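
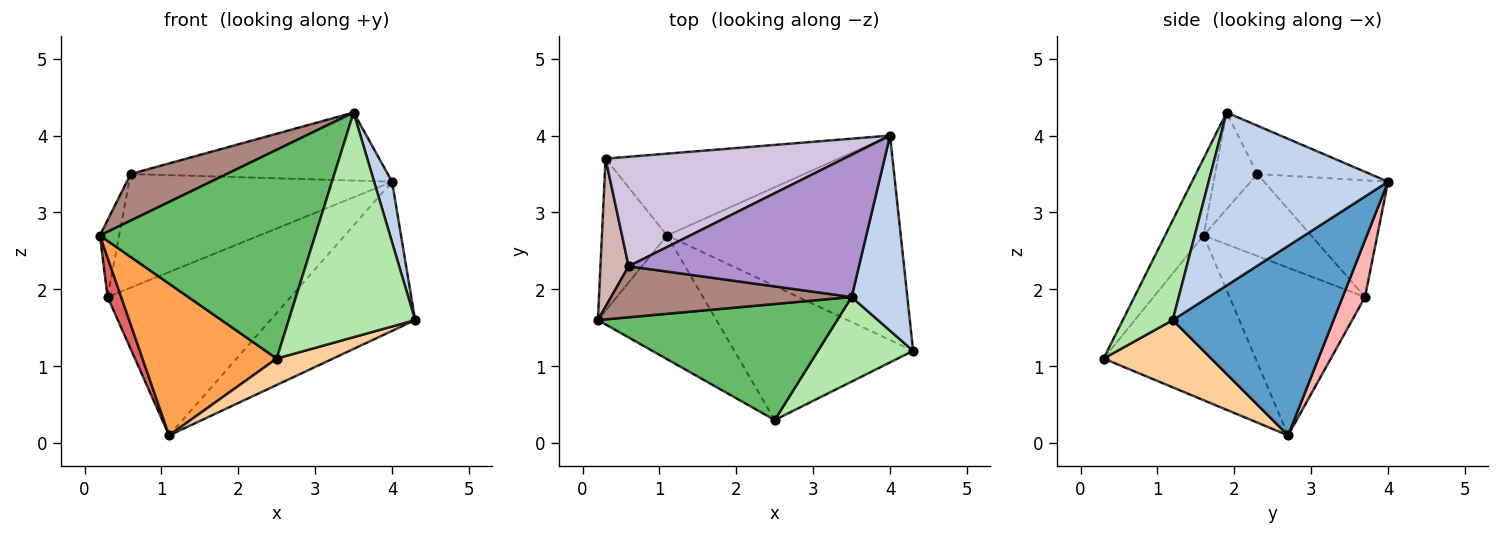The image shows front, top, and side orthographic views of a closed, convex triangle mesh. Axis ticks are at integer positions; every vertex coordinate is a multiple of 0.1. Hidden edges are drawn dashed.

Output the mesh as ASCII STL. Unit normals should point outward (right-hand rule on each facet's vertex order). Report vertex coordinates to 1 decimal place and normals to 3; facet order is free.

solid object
 facet normal 0.548 0.493 -0.676
  outer loop
   vertex 1.1 2.7 0.1
   vertex 4.0 4.0 3.4
   vertex 4.3 1.2 1.6
  endloop
 endfacet
 facet normal 0.948 -0.095 0.305
  outer loop
   vertex 3.5 1.9 4.3
   vertex 4.3 1.2 1.6
   vertex 4.0 4.0 3.4
  endloop
 endfacet
 facet normal -0.660 -0.583 -0.475
  outer loop
   vertex 2.5 0.3 1.1
   vertex 0.2 1.6 2.7
   vertex 1.1 2.7 0.1
  endloop
 endfacet
 facet normal 0.346 -0.181 -0.920
  outer loop
   vertex 2.5 0.3 1.1
   vertex 1.1 2.7 0.1
   vertex 4.3 1.2 1.6
  endloop
 endfacet
 facet normal -0.154 -0.864 0.480
  outer loop
   vertex 2.5 0.3 1.1
   vertex 3.5 1.9 4.3
   vertex 0.2 1.6 2.7
  endloop
 endfacet
 facet normal 0.347 -0.878 0.330
  outer loop
   vertex 2.5 0.3 1.1
   vertex 4.3 1.2 1.6
   vertex 3.5 1.9 4.3
  endloop
 endfacet
 facet normal -0.928 -0.093 -0.361
  outer loop
   vertex 0.3 3.7 1.9
   vertex 1.1 2.7 0.1
   vertex 0.2 1.6 2.7
  endloop
 endfacet
 facet normal 0.109 0.889 -0.445
  outer loop
   vertex 0.3 3.7 1.9
   vertex 4.0 4.0 3.4
   vertex 1.1 2.7 0.1
  endloop
 endfacet
 facet normal -0.186 0.424 0.886
  outer loop
   vertex 0.6 2.3 3.5
   vertex 3.5 1.9 4.3
   vertex 4.0 4.0 3.4
  endloop
 endfacet
 facet normal -0.322 0.682 0.657
  outer loop
   vertex 0.6 2.3 3.5
   vertex 4.0 4.0 3.4
   vertex 0.3 3.7 1.9
  endloop
 endfacet
 facet normal -0.284 -0.646 0.708
  outer loop
   vertex 0.6 2.3 3.5
   vertex 0.2 1.6 2.7
   vertex 3.5 1.9 4.3
  endloop
 endfacet
 facet normal -0.932 0.167 0.321
  outer loop
   vertex 0.6 2.3 3.5
   vertex 0.3 3.7 1.9
   vertex 0.2 1.6 2.7
  endloop
 endfacet
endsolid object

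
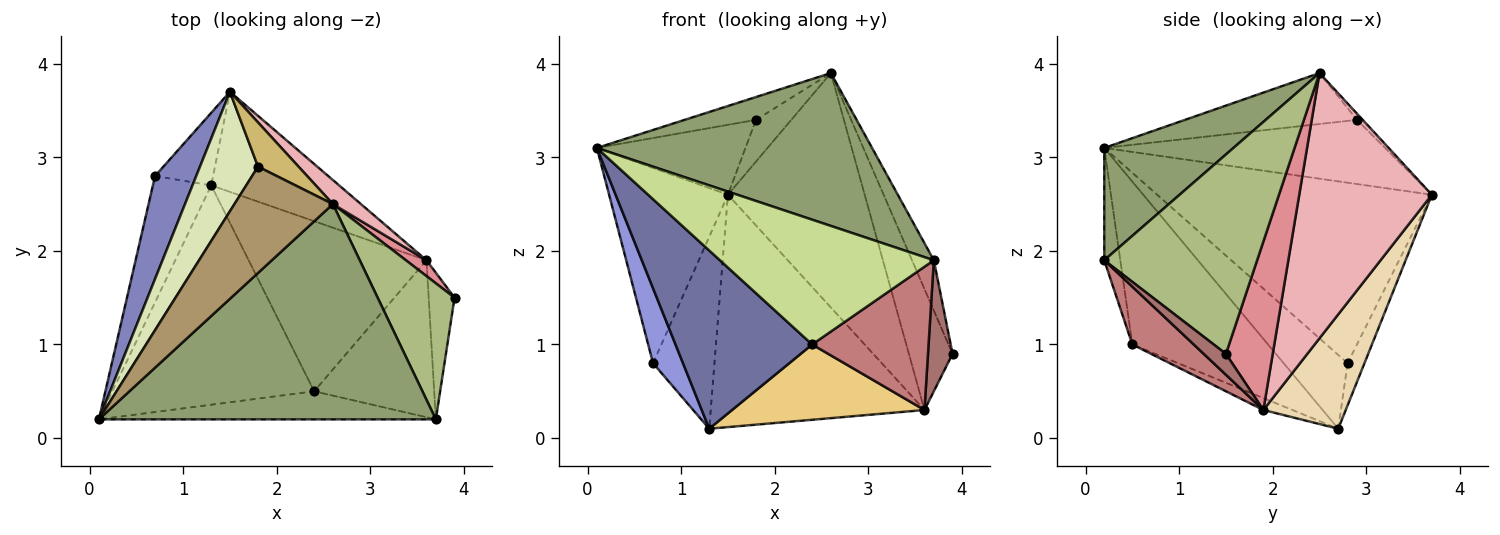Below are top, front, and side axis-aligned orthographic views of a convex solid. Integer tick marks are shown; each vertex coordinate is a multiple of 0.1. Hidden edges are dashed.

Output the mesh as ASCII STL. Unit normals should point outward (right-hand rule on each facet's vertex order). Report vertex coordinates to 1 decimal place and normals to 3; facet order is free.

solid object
 facet normal -0.531 -0.534 -0.658
  outer loop
   vertex 2.4 0.5 1.0
   vertex 0.1 0.2 3.1
   vertex 1.3 2.7 0.1
  endloop
 endfacet
 facet normal -0.898 0.389 0.205
  outer loop
   vertex 0.7 2.8 0.8
   vertex 0.1 0.2 3.1
   vertex 1.5 3.7 2.6
  endloop
 endfacet
 facet normal -0.736 -0.345 -0.582
  outer loop
   vertex 0.7 2.8 0.8
   vertex 1.3 2.7 0.1
   vertex 0.1 0.2 3.1
  endloop
 endfacet
 facet normal -0.249 0.906 -0.343
  outer loop
   vertex 0.7 2.8 0.8
   vertex 1.5 3.7 2.6
   vertex 1.3 2.7 0.1
  endloop
 endfacet
 facet normal 0.262 -0.559 0.787
  outer loop
   vertex 3.7 0.2 1.9
   vertex 2.6 2.5 3.9
   vertex 0.1 0.2 3.1
  endloop
 endfacet
 facet normal 0.925 0.132 0.357
  outer loop
   vertex 3.7 0.2 1.9
   vertex 3.9 1.5 0.9
   vertex 2.6 2.5 3.9
  endloop
 endfacet
 facet normal -0.073 -0.973 -0.219
  outer loop
   vertex 3.7 0.2 1.9
   vertex 0.1 0.2 3.1
   vertex 2.4 0.5 1.0
  endloop
 endfacet
 facet normal -0.690 0.365 0.624
  outer loop
   vertex 1.8 2.9 3.4
   vertex 1.5 3.7 2.6
   vertex 0.1 0.2 3.1
  endloop
 endfacet
 facet normal -0.452 0.187 0.872
  outer loop
   vertex 1.8 2.9 3.4
   vertex 0.1 0.2 3.1
   vertex 2.6 2.5 3.9
  endloop
 endfacet
 facet normal -0.111 0.682 0.723
  outer loop
   vertex 1.8 2.9 3.4
   vertex 2.6 2.5 3.9
   vertex 1.5 3.7 2.6
  endloop
 endfacet
 facet normal -0.061 -0.404 -0.913
  outer loop
   vertex 3.6 1.9 0.3
   vertex 2.4 0.5 1.0
   vertex 1.3 2.7 0.1
  endloop
 endfacet
 facet normal 0.334 0.866 -0.373
  outer loop
   vertex 3.6 1.9 0.3
   vertex 1.3 2.7 0.1
   vertex 1.5 3.7 2.6
  endloop
 endfacet
 facet normal 0.516 -0.571 -0.639
  outer loop
   vertex 3.6 1.9 0.3
   vertex 3.9 1.5 0.9
   vertex 3.7 0.2 1.9
  endloop
 endfacet
 facet normal 0.335 -0.635 -0.696
  outer loop
   vertex 3.6 1.9 0.3
   vertex 3.7 0.2 1.9
   vertex 2.4 0.5 1.0
  endloop
 endfacet
 facet normal 0.728 0.680 0.089
  outer loop
   vertex 3.6 1.9 0.3
   vertex 2.6 2.5 3.9
   vertex 3.9 1.5 0.9
  endloop
 endfacet
 facet normal 0.694 0.716 0.074
  outer loop
   vertex 3.6 1.9 0.3
   vertex 1.5 3.7 2.6
   vertex 2.6 2.5 3.9
  endloop
 endfacet
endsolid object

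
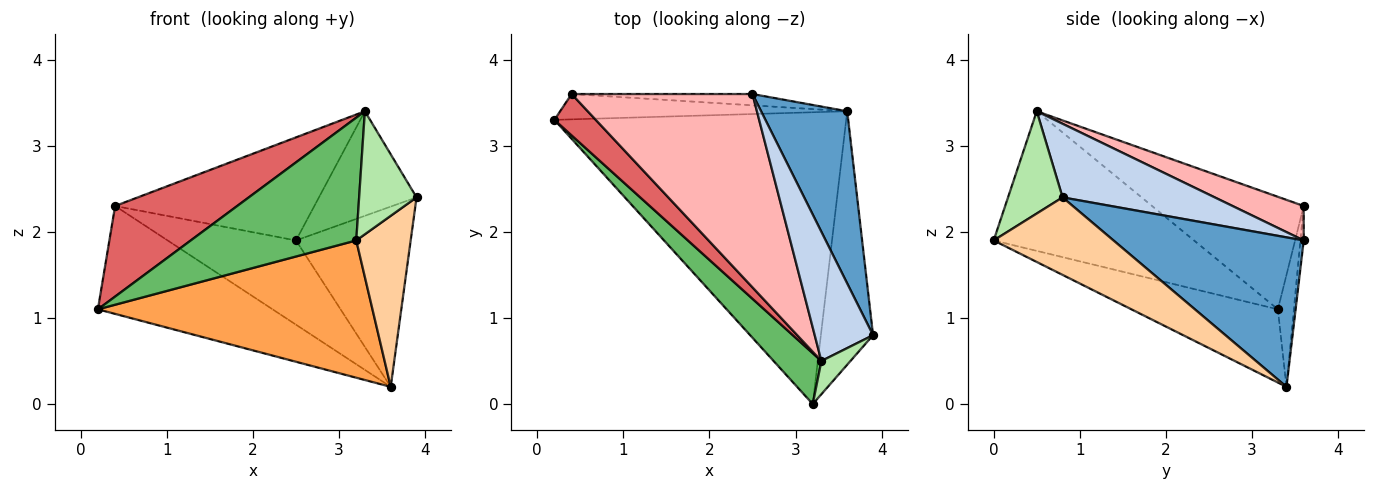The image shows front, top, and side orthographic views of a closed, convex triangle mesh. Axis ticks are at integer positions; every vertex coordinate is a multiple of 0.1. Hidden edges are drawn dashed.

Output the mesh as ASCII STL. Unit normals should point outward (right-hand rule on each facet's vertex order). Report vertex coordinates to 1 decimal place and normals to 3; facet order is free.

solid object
 facet normal 0.768 0.463 0.442
  outer loop
   vertex 2.5 3.6 1.9
   vertex 3.9 0.8 2.4
   vertex 3.6 3.4 0.2
  endloop
 endfacet
 facet normal 0.700 0.449 0.555
  outer loop
   vertex 3.3 0.5 3.4
   vertex 3.9 0.8 2.4
   vertex 2.5 3.6 1.9
  endloop
 endfacet
 facet normal -0.221 -0.415 -0.882
  outer loop
   vertex 3.2 0.0 1.9
   vertex 0.2 3.3 1.1
   vertex 3.6 3.4 0.2
  endloop
 endfacet
 facet normal 0.776 -0.353 -0.523
  outer loop
   vertex 3.2 0.0 1.9
   vertex 3.6 3.4 0.2
   vertex 3.9 0.8 2.4
  endloop
 endfacet
 facet normal -0.745 -0.616 0.255
  outer loop
   vertex 3.2 0.0 1.9
   vertex 3.3 0.5 3.4
   vertex 0.2 3.3 1.1
  endloop
 endfacet
 facet normal 0.676 -0.711 0.192
  outer loop
   vertex 3.2 0.0 1.9
   vertex 3.9 0.8 2.4
   vertex 3.3 0.5 3.4
  endloop
 endfacet
 facet normal -0.749 -0.603 0.276
  outer loop
   vertex 0.4 3.6 2.3
   vertex 0.2 3.3 1.1
   vertex 3.3 0.5 3.4
  endloop
 endfacet
 facet normal 0.166 0.464 0.870
  outer loop
   vertex 0.4 3.6 2.3
   vertex 3.3 0.5 3.4
   vertex 2.5 3.6 1.9
  endloop
 endfacet
 facet normal -0.089 0.970 -0.228
  outer loop
   vertex 0.4 3.6 2.3
   vertex 3.6 3.4 0.2
   vertex 0.2 3.3 1.1
  endloop
 endfacet
 facet normal -0.025 0.991 -0.133
  outer loop
   vertex 0.4 3.6 2.3
   vertex 2.5 3.6 1.9
   vertex 3.6 3.4 0.2
  endloop
 endfacet
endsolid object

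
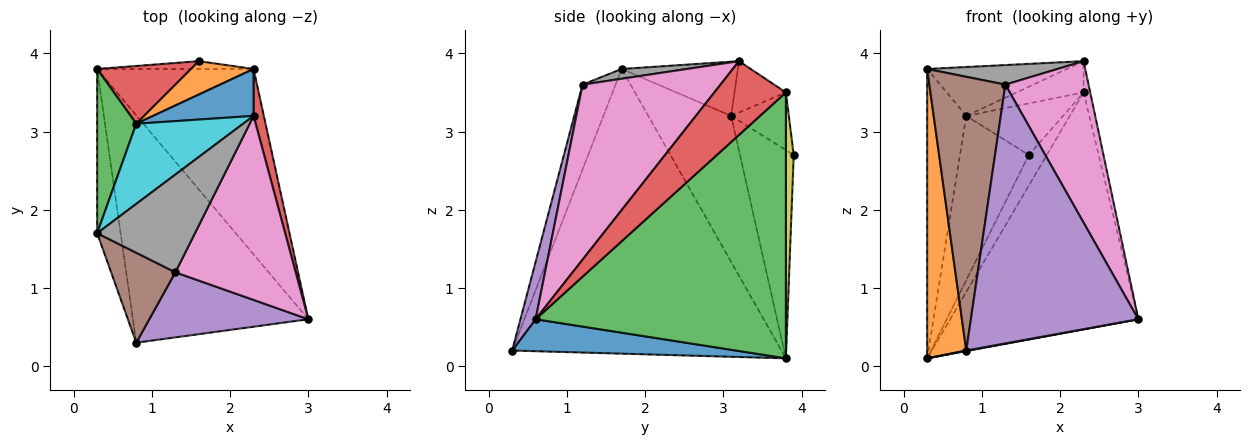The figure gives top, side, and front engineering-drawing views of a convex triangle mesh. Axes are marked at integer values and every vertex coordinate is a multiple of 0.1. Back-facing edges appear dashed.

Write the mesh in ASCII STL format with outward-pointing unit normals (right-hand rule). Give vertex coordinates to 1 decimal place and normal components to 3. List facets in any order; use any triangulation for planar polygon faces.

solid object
 facet normal 0.179 -0.003 -0.984
  outer loop
   vertex 0.8 0.3 0.2
   vertex 0.3 3.8 0.1
   vertex 3.0 0.6 0.6
  endloop
 endfacet
 facet normal -0.986 -0.143 -0.081
  outer loop
   vertex 0.3 1.7 3.8
   vertex 0.3 3.8 0.1
   vertex 0.8 0.3 0.2
  endloop
 endfacet
 facet normal 0.723 0.544 -0.425
  outer loop
   vertex 2.3 3.8 3.5
   vertex 3.0 0.6 0.6
   vertex 0.3 3.8 0.1
  endloop
 endfacet
 facet normal 0.986 0.091 0.137
  outer loop
   vertex 2.3 3.8 3.5
   vertex 2.3 3.2 3.9
   vertex 3.0 0.6 0.6
  endloop
 endfacet
 facet normal 0.088 -0.966 0.243
  outer loop
   vertex 1.3 1.2 3.6
   vertex 0.8 0.3 0.2
   vertex 3.0 0.6 0.6
  endloop
 endfacet
 facet normal -0.381 -0.878 0.289
  outer loop
   vertex 1.3 1.2 3.6
   vertex 0.3 1.7 3.8
   vertex 0.8 0.3 0.2
  endloop
 endfacet
 facet normal 0.738 -0.445 0.507
  outer loop
   vertex 1.3 1.2 3.6
   vertex 3.0 0.6 0.6
   vertex 2.3 3.2 3.9
  endloop
 endfacet
 facet normal 0.098 -0.195 0.976
  outer loop
   vertex 1.3 1.2 3.6
   vertex 2.3 3.2 3.9
   vertex 0.3 1.7 3.8
  endloop
 endfacet
 facet normal 0.389 0.892 -0.229
  outer loop
   vertex 1.6 3.9 2.7
   vertex 2.3 3.8 3.5
   vertex 0.3 3.8 0.1
  endloop
 endfacet
 facet normal -0.397 0.478 0.783
  outer loop
   vertex 0.8 3.1 3.2
   vertex 0.3 1.7 3.8
   vertex 2.3 3.2 3.9
  endloop
 endfacet
 facet normal -0.391 0.510 0.766
  outer loop
   vertex 0.8 3.1 3.2
   vertex 2.3 3.2 3.9
   vertex 2.3 3.8 3.5
  endloop
 endfacet
 facet normal -0.448 0.751 0.485
  outer loop
   vertex 0.8 3.1 3.2
   vertex 2.3 3.8 3.5
   vertex 1.6 3.9 2.7
  endloop
 endfacet
 facet normal -0.879 0.415 0.235
  outer loop
   vertex 0.8 3.1 3.2
   vertex 0.3 3.8 0.1
   vertex 0.3 1.7 3.8
  endloop
 endfacet
 facet normal -0.593 0.760 0.267
  outer loop
   vertex 0.8 3.1 3.2
   vertex 1.6 3.9 2.7
   vertex 0.3 3.8 0.1
  endloop
 endfacet
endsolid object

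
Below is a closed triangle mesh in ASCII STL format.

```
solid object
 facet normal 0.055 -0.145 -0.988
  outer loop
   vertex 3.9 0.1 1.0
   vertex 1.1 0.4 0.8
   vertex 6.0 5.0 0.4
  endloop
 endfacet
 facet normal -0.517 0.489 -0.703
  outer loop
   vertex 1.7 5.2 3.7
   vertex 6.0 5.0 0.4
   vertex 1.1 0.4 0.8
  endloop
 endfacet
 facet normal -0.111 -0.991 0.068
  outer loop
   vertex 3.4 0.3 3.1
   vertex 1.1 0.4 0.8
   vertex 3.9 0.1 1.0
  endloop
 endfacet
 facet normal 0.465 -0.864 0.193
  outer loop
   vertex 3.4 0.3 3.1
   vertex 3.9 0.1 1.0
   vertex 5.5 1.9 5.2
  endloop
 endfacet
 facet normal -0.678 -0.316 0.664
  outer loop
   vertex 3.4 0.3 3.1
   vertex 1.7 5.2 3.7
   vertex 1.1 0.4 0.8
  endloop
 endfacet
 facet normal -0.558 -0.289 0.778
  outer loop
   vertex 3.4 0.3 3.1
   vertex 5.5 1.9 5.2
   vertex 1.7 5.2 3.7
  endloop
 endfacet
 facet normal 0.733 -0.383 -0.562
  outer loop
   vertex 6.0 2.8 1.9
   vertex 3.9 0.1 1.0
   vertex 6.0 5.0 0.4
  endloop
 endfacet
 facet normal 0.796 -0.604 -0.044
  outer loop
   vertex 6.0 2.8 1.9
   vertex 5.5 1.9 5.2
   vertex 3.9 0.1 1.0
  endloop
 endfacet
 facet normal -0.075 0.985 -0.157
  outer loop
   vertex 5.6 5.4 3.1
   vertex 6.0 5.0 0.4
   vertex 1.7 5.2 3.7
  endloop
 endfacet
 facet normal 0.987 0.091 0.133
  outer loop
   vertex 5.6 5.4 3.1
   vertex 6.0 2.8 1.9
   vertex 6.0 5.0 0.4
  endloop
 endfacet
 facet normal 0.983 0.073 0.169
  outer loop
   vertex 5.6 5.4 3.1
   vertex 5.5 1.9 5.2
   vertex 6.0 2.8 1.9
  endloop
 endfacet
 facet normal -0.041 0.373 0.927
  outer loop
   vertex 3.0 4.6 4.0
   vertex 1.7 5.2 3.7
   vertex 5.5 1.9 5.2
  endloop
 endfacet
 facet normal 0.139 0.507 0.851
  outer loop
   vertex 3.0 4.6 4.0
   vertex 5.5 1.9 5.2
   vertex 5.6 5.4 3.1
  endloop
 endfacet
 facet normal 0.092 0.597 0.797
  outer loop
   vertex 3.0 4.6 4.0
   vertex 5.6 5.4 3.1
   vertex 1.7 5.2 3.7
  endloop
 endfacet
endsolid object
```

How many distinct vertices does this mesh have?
9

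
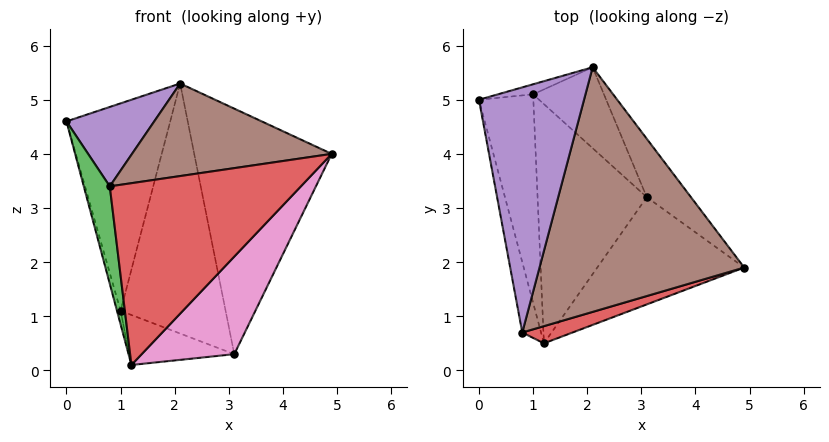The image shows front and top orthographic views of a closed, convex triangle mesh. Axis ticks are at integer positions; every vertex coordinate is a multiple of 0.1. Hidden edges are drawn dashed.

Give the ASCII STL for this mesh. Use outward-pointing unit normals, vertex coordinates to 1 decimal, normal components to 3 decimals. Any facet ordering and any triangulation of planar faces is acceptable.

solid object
 facet normal -0.962 0.018 -0.274
  outer loop
   vertex 1.0 5.1 1.1
   vertex 1.2 0.5 0.1
   vertex 0.0 5.0 4.6
  endloop
 endfacet
 facet normal -0.260 0.964 -0.047
  outer loop
   vertex 1.0 5.1 1.1
   vertex 0.0 5.0 4.6
   vertex 2.1 5.6 5.3
  endloop
 endfacet
 facet normal -0.982 -0.152 -0.110
  outer loop
   vertex 0.8 0.7 3.4
   vertex 0.0 5.0 4.6
   vertex 1.2 0.5 0.1
  endloop
 endfacet
 facet normal 0.268 -0.959 0.091
  outer loop
   vertex 0.8 0.7 3.4
   vertex 1.2 0.5 0.1
   vertex 4.9 1.9 4.0
  endloop
 endfacet
 facet normal -0.223 -0.300 0.927
  outer loop
   vertex 0.8 0.7 3.4
   vertex 2.1 5.6 5.3
   vertex 0.0 5.0 4.6
  endloop
 endfacet
 facet normal -0.033 -0.354 0.935
  outer loop
   vertex 0.8 0.7 3.4
   vertex 4.9 1.9 4.0
   vertex 2.1 5.6 5.3
  endloop
 endfacet
 facet normal 0.719 -0.468 -0.514
  outer loop
   vertex 3.1 3.2 0.3
   vertex 4.9 1.9 4.0
   vertex 1.2 0.5 0.1
  endloop
 endfacet
 facet normal -0.185 0.201 -0.962
  outer loop
   vertex 3.1 3.2 0.3
   vertex 1.2 0.5 0.1
   vertex 1.0 5.1 1.1
  endloop
 endfacet
 facet normal 0.762 0.630 -0.150
  outer loop
   vertex 3.1 3.2 0.3
   vertex 2.1 5.6 5.3
   vertex 4.9 1.9 4.0
  endloop
 endfacet
 facet normal 0.597 0.764 -0.247
  outer loop
   vertex 3.1 3.2 0.3
   vertex 1.0 5.1 1.1
   vertex 2.1 5.6 5.3
  endloop
 endfacet
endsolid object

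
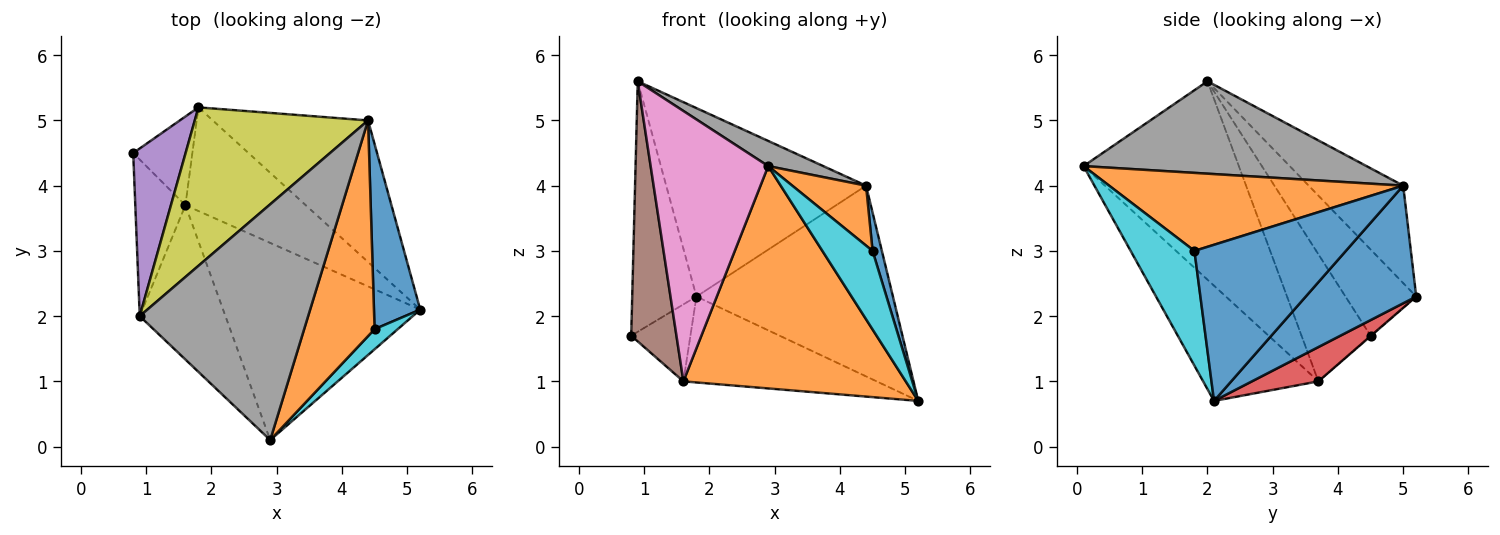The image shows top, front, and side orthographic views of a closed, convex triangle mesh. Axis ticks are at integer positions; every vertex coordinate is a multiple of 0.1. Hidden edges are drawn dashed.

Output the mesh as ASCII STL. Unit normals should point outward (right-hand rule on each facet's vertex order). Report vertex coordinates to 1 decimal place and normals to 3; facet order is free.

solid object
 facet normal 0.412 0.732 -0.543
  outer loop
   vertex 4.4 5.0 4.0
   vertex 5.2 2.1 0.7
   vertex 1.8 5.2 2.3
  endloop
 endfacet
 facet normal -0.362 -0.698 -0.619
  outer loop
   vertex 1.6 3.7 1.0
   vertex 5.2 2.1 0.7
   vertex 2.9 0.1 4.3
  endloop
 endfacet
 facet normal -0.006 0.655 -0.755
  outer loop
   vertex 1.6 3.7 1.0
   vertex 0.8 4.5 1.7
   vertex 1.8 5.2 2.3
  endloop
 endfacet
 facet normal 0.214 0.623 -0.752
  outer loop
   vertex 1.6 3.7 1.0
   vertex 1.8 5.2 2.3
   vertex 5.2 2.1 0.7
  endloop
 endfacet
 facet normal -0.675 0.613 0.410
  outer loop
   vertex 0.9 2.0 5.6
   vertex 1.8 5.2 2.3
   vertex 0.8 4.5 1.7
  endloop
 endfacet
 facet normal -0.794 -0.520 -0.313
  outer loop
   vertex 0.9 2.0 5.6
   vertex 0.8 4.5 1.7
   vertex 1.6 3.7 1.0
  endloop
 endfacet
 facet normal -0.754 -0.571 -0.326
  outer loop
   vertex 0.9 2.0 5.6
   vertex 1.6 3.7 1.0
   vertex 2.9 0.1 4.3
  endloop
 endfacet
 facet normal 0.479 -0.093 0.873
  outer loop
   vertex 0.9 2.0 5.6
   vertex 2.9 0.1 4.3
   vertex 4.4 5.0 4.0
  endloop
 endfacet
 facet normal -0.340 0.720 0.605
  outer loop
   vertex 0.9 2.0 5.6
   vertex 4.4 5.0 4.0
   vertex 1.8 5.2 2.3
  endloop
 endfacet
 facet normal 0.776 -0.611 0.157
  outer loop
   vertex 4.5 1.8 3.0
   vertex 2.9 0.1 4.3
   vertex 5.2 2.1 0.7
  endloop
 endfacet
 facet normal 0.957 -0.059 0.284
  outer loop
   vertex 4.5 1.8 3.0
   vertex 5.2 2.1 0.7
   vertex 4.4 5.0 4.0
  endloop
 endfacet
 facet normal 0.730 -0.183 0.659
  outer loop
   vertex 4.5 1.8 3.0
   vertex 4.4 5.0 4.0
   vertex 2.9 0.1 4.3
  endloop
 endfacet
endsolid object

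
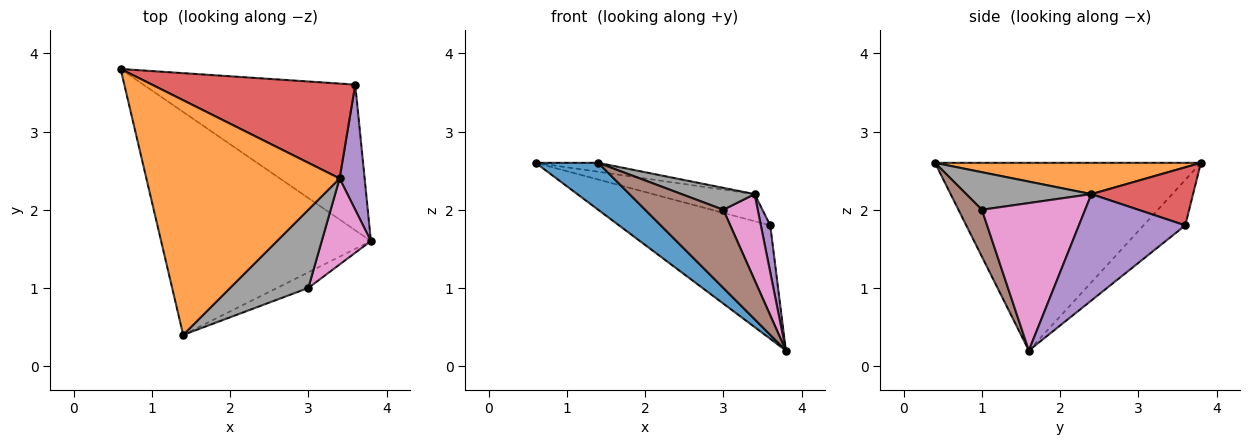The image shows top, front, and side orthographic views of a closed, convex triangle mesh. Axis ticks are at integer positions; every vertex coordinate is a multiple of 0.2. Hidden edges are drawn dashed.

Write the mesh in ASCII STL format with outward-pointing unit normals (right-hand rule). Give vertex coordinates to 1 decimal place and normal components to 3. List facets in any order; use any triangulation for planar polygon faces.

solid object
 facet normal -0.659 -0.155 -0.736
  outer loop
   vertex 1.4 0.4 2.6
   vertex 0.6 3.8 2.6
   vertex 3.8 1.6 0.2
  endloop
 endfacet
 facet normal 0.160 0.038 0.986
  outer loop
   vertex 3.4 2.4 2.2
   vertex 0.6 3.8 2.6
   vertex 1.4 0.4 2.6
  endloop
 endfacet
 facet normal -0.167 0.606 -0.778
  outer loop
   vertex 3.6 3.6 1.8
   vertex 3.8 1.6 0.2
   vertex 0.6 3.8 2.6
  endloop
 endfacet
 facet normal 0.265 0.265 0.927
  outer loop
   vertex 3.6 3.6 1.8
   vertex 0.6 3.8 2.6
   vertex 3.4 2.4 2.2
  endloop
 endfacet
 facet normal 0.970 -0.086 0.228
  outer loop
   vertex 3.6 3.6 1.8
   vertex 3.4 2.4 2.2
   vertex 3.8 1.6 0.2
  endloop
 endfacet
 facet normal 0.282 -0.941 -0.188
  outer loop
   vertex 3.0 1.0 2.0
   vertex 1.4 0.4 2.6
   vertex 3.8 1.6 0.2
  endloop
 endfacet
 facet normal 0.905 -0.302 0.302
  outer loop
   vertex 3.0 1.0 2.0
   vertex 3.8 1.6 0.2
   vertex 3.4 2.4 2.2
  endloop
 endfacet
 facet normal 0.420 -0.245 0.874
  outer loop
   vertex 3.0 1.0 2.0
   vertex 3.4 2.4 2.2
   vertex 1.4 0.4 2.6
  endloop
 endfacet
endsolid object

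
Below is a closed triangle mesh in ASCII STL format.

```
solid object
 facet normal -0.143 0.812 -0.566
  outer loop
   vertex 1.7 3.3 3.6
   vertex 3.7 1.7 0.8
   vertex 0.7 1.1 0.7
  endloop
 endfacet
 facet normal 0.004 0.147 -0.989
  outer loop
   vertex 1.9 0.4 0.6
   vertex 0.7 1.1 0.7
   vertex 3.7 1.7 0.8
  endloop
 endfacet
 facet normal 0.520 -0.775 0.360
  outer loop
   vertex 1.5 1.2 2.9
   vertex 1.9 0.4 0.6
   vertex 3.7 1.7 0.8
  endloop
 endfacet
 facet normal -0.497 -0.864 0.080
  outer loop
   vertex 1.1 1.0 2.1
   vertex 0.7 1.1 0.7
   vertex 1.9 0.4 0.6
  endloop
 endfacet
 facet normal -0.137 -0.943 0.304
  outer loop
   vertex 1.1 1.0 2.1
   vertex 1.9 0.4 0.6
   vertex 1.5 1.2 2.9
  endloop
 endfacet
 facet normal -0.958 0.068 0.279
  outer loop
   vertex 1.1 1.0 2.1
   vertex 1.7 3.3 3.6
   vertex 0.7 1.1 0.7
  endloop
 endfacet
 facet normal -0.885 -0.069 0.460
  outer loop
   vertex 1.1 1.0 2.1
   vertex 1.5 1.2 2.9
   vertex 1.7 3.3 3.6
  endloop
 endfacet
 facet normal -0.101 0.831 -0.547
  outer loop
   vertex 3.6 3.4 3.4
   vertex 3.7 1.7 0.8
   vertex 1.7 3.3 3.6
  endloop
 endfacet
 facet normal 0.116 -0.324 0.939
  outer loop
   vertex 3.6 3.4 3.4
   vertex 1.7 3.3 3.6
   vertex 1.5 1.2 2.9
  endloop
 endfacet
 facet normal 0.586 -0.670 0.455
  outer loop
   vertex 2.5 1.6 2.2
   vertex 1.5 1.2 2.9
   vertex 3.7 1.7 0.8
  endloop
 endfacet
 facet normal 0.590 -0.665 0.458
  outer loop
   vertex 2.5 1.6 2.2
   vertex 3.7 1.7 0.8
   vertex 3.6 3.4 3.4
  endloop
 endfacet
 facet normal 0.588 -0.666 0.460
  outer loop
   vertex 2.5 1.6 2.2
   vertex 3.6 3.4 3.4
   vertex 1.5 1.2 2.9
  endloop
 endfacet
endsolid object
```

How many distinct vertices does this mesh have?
8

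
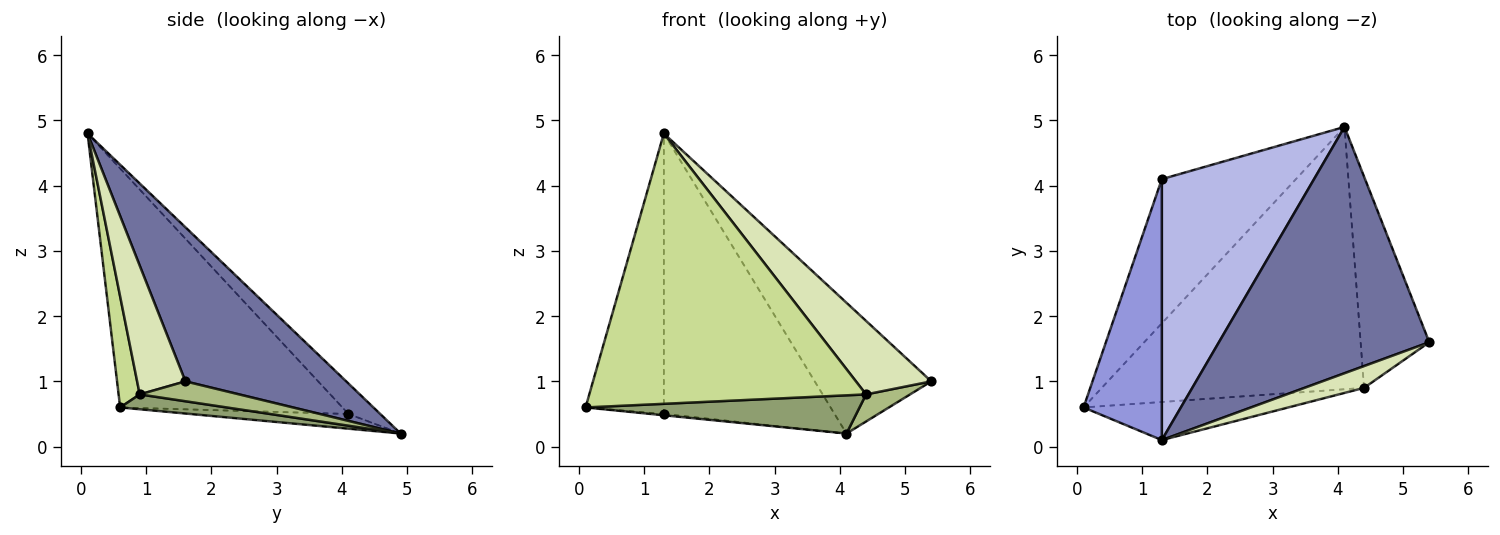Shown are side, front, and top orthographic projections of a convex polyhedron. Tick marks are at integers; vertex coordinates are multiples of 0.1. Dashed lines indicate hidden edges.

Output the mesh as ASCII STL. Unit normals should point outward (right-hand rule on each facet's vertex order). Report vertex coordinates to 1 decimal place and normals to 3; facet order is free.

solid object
 facet normal 0.543 0.394 0.742
  outer loop
   vertex 1.3 0.1 4.8
   vertex 5.4 1.6 1.0
   vertex 4.1 4.9 0.2
  endloop
 endfacet
 facet normal -0.109 0.009 -0.994
  outer loop
   vertex 1.3 4.1 0.5
   vertex 4.1 4.9 0.2
   vertex 0.1 0.6 0.6
  endloop
 endfacet
 facet normal -0.901 0.317 0.295
  outer loop
   vertex 1.3 4.1 0.5
   vertex 0.1 0.6 0.6
   vertex 1.3 0.1 4.8
  endloop
 endfacet
 facet normal -0.135 0.725 0.675
  outer loop
   vertex 1.3 4.1 0.5
   vertex 1.3 0.1 4.8
   vertex 4.1 4.9 0.2
  endloop
 endfacet
 facet normal 0.056 -0.144 -0.988
  outer loop
   vertex 4.4 0.9 0.8
   vertex 0.1 0.6 0.6
   vertex 4.1 4.9 0.2
  endloop
 endfacet
 facet normal 0.276 -0.122 -0.953
  outer loop
   vertex 4.4 0.9 0.8
   vertex 4.1 4.9 0.2
   vertex 5.4 1.6 1.0
  endloop
 endfacet
 facet normal 0.075 -0.987 -0.139
  outer loop
   vertex 4.4 0.9 0.8
   vertex 1.3 0.1 4.8
   vertex 0.1 0.6 0.6
  endloop
 endfacet
 facet normal 0.523 -0.817 0.242
  outer loop
   vertex 4.4 0.9 0.8
   vertex 5.4 1.6 1.0
   vertex 1.3 0.1 4.8
  endloop
 endfacet
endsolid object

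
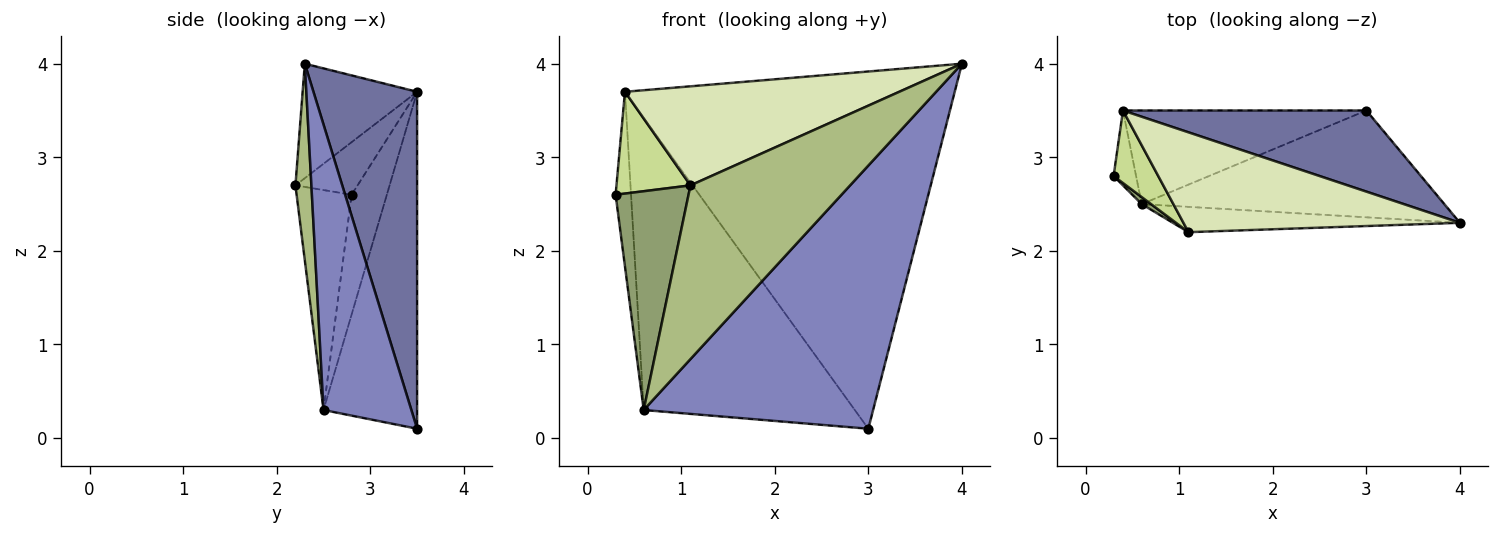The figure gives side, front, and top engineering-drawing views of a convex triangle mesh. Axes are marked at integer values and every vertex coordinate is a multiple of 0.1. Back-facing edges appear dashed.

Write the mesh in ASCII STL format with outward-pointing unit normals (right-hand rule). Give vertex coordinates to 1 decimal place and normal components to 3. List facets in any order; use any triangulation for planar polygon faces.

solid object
 facet normal 0.293 0.932 0.212
  outer loop
   vertex 0.4 3.5 3.7
   vertex 4.0 2.3 4.0
   vertex 3.0 3.5 0.1
  endloop
 endfacet
 facet normal 0.334 -0.873 -0.354
  outer loop
   vertex 0.6 2.5 0.3
   vertex 3.0 3.5 0.1
   vertex 4.0 2.3 4.0
  endloop
 endfacet
 facet normal -0.903 0.395 -0.169
  outer loop
   vertex 0.6 2.5 0.3
   vertex 0.3 2.8 2.6
   vertex 0.4 3.5 3.7
  endloop
 endfacet
 facet normal -0.389 0.877 -0.281
  outer loop
   vertex 0.6 2.5 0.3
   vertex 0.4 3.5 3.7
   vertex 3.0 3.5 0.1
  endloop
 endfacet
 facet normal -0.602 -0.798 0.026
  outer loop
   vertex 1.1 2.2 2.7
   vertex 0.3 2.8 2.6
   vertex 0.6 2.5 0.3
  endloop
 endfacet
 facet normal 0.098 -0.985 -0.144
  outer loop
   vertex 1.1 2.2 2.7
   vertex 0.6 2.5 0.3
   vertex 4.0 2.3 4.0
  endloop
 endfacet
 facet normal -0.564 -0.672 0.479
  outer loop
   vertex 1.1 2.2 2.7
   vertex 0.4 3.5 3.7
   vertex 0.3 2.8 2.6
  endloop
 endfacet
 facet normal -0.282 -0.676 0.681
  outer loop
   vertex 1.1 2.2 2.7
   vertex 4.0 2.3 4.0
   vertex 0.4 3.5 3.7
  endloop
 endfacet
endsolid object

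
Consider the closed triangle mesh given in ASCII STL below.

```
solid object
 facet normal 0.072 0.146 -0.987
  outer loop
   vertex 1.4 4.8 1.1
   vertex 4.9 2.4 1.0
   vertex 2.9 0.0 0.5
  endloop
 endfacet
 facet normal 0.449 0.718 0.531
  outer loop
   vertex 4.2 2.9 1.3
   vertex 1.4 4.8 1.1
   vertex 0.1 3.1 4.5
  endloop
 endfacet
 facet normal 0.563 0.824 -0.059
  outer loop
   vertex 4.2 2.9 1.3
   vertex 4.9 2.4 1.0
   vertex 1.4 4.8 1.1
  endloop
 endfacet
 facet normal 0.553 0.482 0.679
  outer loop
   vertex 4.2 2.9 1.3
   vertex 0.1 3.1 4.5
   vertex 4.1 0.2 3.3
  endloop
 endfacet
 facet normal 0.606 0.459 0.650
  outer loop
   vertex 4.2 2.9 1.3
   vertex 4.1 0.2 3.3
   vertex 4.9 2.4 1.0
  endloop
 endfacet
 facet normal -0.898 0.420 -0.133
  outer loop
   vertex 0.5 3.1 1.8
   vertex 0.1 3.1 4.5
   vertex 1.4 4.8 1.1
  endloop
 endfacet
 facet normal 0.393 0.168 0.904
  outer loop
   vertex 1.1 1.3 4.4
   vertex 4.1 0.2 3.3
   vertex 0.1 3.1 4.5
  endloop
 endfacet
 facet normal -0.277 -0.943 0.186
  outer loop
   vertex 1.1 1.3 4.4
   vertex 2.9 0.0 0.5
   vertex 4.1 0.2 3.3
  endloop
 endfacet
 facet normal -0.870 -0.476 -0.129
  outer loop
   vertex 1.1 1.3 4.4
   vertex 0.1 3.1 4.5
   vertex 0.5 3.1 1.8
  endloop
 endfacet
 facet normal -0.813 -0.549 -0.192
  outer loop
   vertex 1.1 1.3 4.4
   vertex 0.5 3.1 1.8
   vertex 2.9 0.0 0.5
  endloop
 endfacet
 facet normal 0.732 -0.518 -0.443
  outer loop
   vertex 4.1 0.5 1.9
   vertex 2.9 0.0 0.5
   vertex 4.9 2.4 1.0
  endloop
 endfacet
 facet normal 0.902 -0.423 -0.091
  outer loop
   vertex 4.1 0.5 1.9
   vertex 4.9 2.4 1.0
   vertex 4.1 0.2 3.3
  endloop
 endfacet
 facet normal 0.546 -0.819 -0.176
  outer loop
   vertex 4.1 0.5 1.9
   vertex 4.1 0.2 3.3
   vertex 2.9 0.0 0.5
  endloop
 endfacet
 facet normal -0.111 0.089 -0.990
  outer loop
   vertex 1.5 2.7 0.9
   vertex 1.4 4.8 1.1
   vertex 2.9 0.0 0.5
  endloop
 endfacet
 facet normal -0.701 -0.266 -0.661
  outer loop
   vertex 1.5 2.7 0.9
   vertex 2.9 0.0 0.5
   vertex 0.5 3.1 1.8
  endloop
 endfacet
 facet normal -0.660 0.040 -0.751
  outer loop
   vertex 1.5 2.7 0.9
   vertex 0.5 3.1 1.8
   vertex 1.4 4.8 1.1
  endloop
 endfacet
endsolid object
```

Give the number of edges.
24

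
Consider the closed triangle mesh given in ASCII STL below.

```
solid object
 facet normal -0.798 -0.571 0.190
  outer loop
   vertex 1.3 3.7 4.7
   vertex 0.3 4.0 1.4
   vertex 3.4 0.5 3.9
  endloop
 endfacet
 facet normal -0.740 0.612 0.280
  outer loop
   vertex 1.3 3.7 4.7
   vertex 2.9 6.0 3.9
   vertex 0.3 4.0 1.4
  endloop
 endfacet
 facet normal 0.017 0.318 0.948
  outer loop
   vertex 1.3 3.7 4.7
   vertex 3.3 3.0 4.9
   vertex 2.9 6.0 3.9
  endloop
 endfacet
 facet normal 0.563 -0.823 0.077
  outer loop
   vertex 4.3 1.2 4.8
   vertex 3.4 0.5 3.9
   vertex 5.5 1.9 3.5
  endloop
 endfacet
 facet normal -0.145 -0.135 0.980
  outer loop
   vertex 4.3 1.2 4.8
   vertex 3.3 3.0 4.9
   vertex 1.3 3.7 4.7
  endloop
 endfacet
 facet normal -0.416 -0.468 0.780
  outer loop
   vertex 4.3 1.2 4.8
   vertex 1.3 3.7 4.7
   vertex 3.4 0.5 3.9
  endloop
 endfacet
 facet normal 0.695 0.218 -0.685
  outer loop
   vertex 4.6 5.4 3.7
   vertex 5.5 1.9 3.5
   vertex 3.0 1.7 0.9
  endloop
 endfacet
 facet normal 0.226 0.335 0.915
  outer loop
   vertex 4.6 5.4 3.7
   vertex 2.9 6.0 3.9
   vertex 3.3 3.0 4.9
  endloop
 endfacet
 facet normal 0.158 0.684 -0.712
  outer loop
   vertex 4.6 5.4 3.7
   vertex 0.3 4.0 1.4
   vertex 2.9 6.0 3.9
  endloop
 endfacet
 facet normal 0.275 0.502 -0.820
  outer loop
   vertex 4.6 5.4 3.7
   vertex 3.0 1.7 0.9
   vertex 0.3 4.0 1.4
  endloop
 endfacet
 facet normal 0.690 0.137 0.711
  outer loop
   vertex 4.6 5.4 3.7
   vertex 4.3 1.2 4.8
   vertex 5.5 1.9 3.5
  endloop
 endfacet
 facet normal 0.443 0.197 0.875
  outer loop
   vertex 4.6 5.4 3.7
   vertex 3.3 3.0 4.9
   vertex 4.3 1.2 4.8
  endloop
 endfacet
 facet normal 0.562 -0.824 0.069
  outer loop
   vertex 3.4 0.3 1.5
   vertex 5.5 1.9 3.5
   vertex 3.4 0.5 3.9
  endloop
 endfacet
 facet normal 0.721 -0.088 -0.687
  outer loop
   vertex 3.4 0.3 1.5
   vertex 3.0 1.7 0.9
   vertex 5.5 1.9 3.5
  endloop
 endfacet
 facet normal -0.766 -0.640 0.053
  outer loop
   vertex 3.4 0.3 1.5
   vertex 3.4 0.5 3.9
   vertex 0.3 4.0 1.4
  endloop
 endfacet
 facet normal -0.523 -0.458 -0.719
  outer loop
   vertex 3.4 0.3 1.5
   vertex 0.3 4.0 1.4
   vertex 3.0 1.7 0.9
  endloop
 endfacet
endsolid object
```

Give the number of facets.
16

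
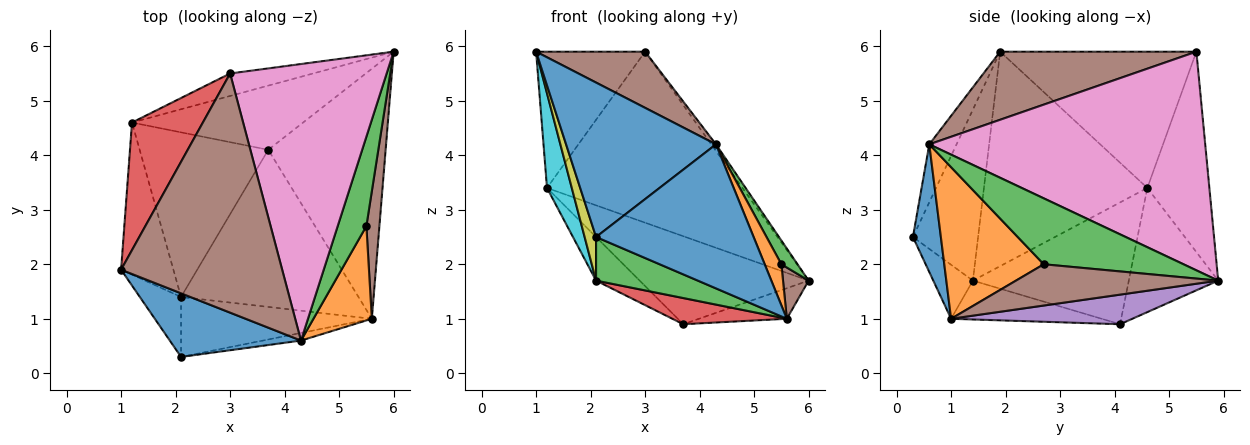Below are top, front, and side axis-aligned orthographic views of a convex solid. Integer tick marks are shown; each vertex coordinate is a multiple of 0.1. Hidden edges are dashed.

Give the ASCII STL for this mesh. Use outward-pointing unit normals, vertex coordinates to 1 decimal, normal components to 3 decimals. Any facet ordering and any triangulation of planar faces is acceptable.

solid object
 facet normal -0.166 -0.912 0.375
  outer loop
   vertex 4.3 0.6 4.2
   vertex 1.0 1.9 5.9
   vertex 2.1 0.3 2.5
  endloop
 endfacet
 facet normal -0.393 0.743 -0.542
  outer loop
   vertex 1.2 4.6 3.4
   vertex 6.0 5.9 1.7
   vertex 3.7 4.1 0.9
  endloop
 endfacet
 facet normal 0.912 -0.105 0.397
  outer loop
   vertex 5.5 2.7 2.0
   vertex 6.0 5.9 1.7
   vertex 4.3 0.6 4.2
  endloop
 endfacet
 facet normal -0.796 0.442 0.414
  outer loop
   vertex 3.0 5.5 5.9
   vertex 1.2 4.6 3.4
   vertex 1.0 1.9 5.9
  endloop
 endfacet
 facet normal -0.300 0.946 -0.124
  outer loop
   vertex 3.0 5.5 5.9
   vertex 6.0 5.9 1.7
   vertex 1.2 4.6 3.4
  endloop
 endfacet
 facet normal 0.381 -0.211 0.900
  outer loop
   vertex 3.0 5.5 5.9
   vertex 1.0 1.9 5.9
   vertex 4.3 0.6 4.2
  endloop
 endfacet
 facet normal 0.813 0.014 0.582
  outer loop
   vertex 3.0 5.5 5.9
   vertex 4.3 0.6 4.2
   vertex 6.0 5.9 1.7
  endloop
 endfacet
 facet normal -0.675 0.189 -0.713
  outer loop
   vertex 2.1 1.4 1.7
   vertex 1.2 4.6 3.4
   vertex 3.7 4.1 0.9
  endloop
 endfacet
 facet normal -0.958 -0.168 -0.231
  outer loop
   vertex 2.1 1.4 1.7
   vertex 2.1 0.3 2.5
   vertex 1.0 1.9 5.9
  endloop
 endfacet
 facet normal -0.961 -0.146 -0.234
  outer loop
   vertex 2.1 1.4 1.7
   vertex 1.0 1.9 5.9
   vertex 1.2 4.6 3.4
  endloop
 endfacet
 facet normal 0.174 -0.983 -0.052
  outer loop
   vertex 5.6 1.0 1.0
   vertex 4.3 0.6 4.2
   vertex 2.1 0.3 2.5
  endloop
 endfacet
 facet normal 0.922 -0.155 0.355
  outer loop
   vertex 5.6 1.0 1.0
   vertex 5.5 2.7 2.0
   vertex 4.3 0.6 4.2
  endloop
 endfacet
 facet normal -0.223 -0.573 -0.788
  outer loop
   vertex 5.6 1.0 1.0
   vertex 2.1 0.3 2.5
   vertex 2.1 1.4 1.7
  endloop
 endfacet
 facet normal -0.211 -0.161 -0.964
  outer loop
   vertex 5.6 1.0 1.0
   vertex 2.1 1.4 1.7
   vertex 3.7 4.1 0.9
  endloop
 endfacet
 facet normal 0.243 0.118 -0.963
  outer loop
   vertex 5.6 1.0 1.0
   vertex 3.7 4.1 0.9
   vertex 6.0 5.9 1.7
  endloop
 endfacet
 facet normal 0.947 -0.120 0.299
  outer loop
   vertex 5.6 1.0 1.0
   vertex 6.0 5.9 1.7
   vertex 5.5 2.7 2.0
  endloop
 endfacet
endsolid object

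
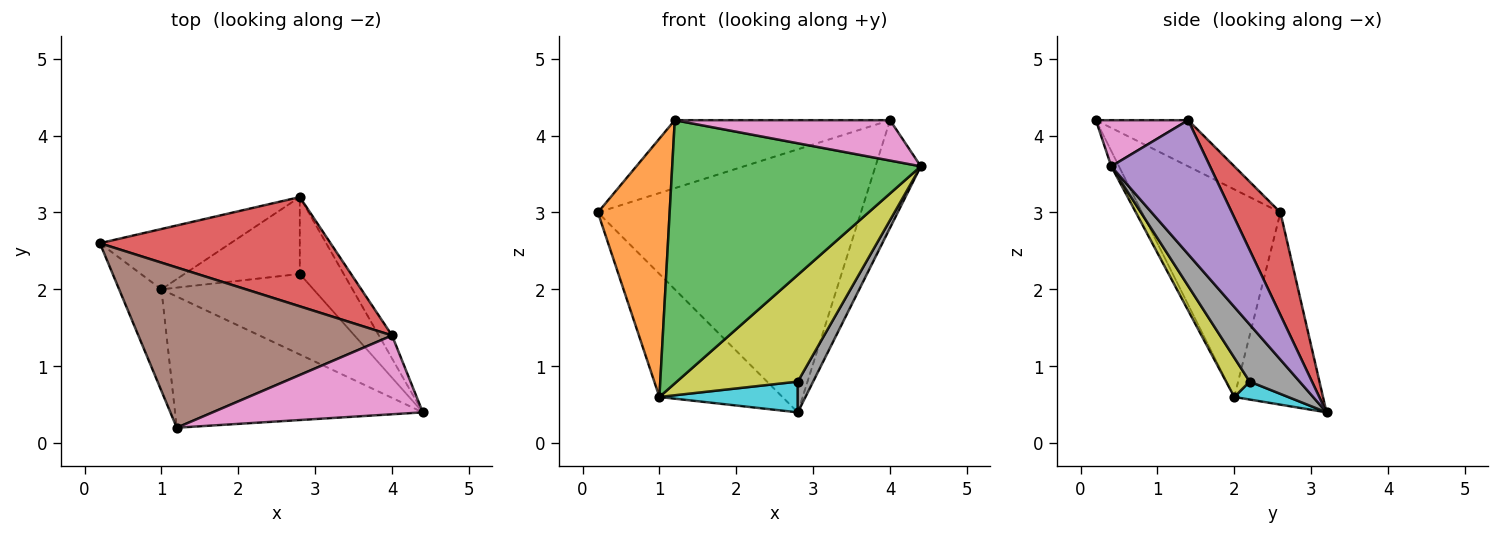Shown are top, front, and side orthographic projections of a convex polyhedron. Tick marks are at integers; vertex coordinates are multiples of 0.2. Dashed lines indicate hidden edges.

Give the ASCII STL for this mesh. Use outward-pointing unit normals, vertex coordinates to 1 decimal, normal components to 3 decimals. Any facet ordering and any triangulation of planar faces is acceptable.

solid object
 facet normal -0.544 0.754 -0.370
  outer loop
   vertex 1.0 2.0 0.6
   vertex 0.2 2.6 3.0
   vertex 2.8 3.2 0.4
  endloop
 endfacet
 facet normal -0.874 -0.453 -0.178
  outer loop
   vertex 1.0 2.0 0.6
   vertex 1.2 0.2 4.2
   vertex 0.2 2.6 3.0
  endloop
 endfacet
 facet normal -0.028 -0.895 -0.446
  outer loop
   vertex 1.0 2.0 0.6
   vertex 4.4 0.4 3.6
   vertex 1.2 0.2 4.2
  endloop
 endfacet
 facet normal 0.168 0.910 0.378
  outer loop
   vertex 4.0 1.4 4.2
   vertex 2.8 3.2 0.4
   vertex 0.2 2.6 3.0
  endloop
 endfacet
 facet normal 0.905 0.416 -0.089
  outer loop
   vertex 4.0 1.4 4.2
   vertex 4.4 0.4 3.6
   vertex 2.8 3.2 0.4
  endloop
 endfacet
 facet normal -0.165 0.385 0.908
  outer loop
   vertex 4.0 1.4 4.2
   vertex 0.2 2.6 3.0
   vertex 1.2 0.2 4.2
  endloop
 endfacet
 facet normal 0.192 -0.447 0.874
  outer loop
   vertex 4.0 1.4 4.2
   vertex 1.2 0.2 4.2
   vertex 4.4 0.4 3.6
  endloop
 endfacet
 facet normal 0.770 -0.237 -0.592
  outer loop
   vertex 2.8 2.2 0.8
   vertex 2.8 3.2 0.4
   vertex 4.4 0.4 3.6
  endloop
 endfacet
 facet normal 0.154 -0.789 -0.595
  outer loop
   vertex 2.8 2.2 0.8
   vertex 4.4 0.4 3.6
   vertex 1.0 2.0 0.6
  endloop
 endfacet
 facet normal 0.143 -0.368 -0.919
  outer loop
   vertex 2.8 2.2 0.8
   vertex 1.0 2.0 0.6
   vertex 2.8 3.2 0.4
  endloop
 endfacet
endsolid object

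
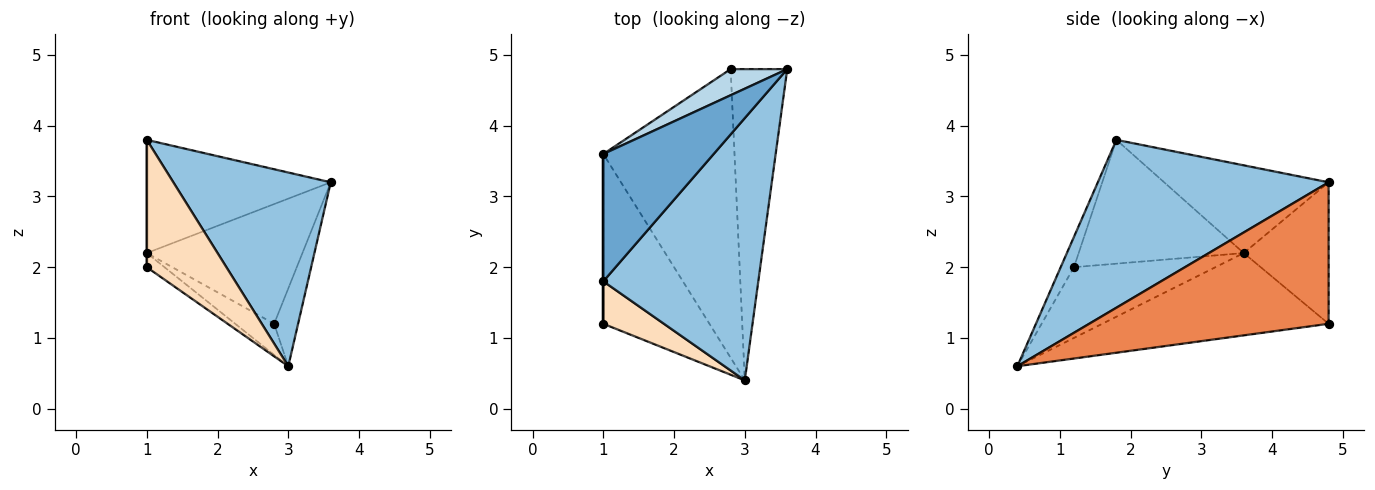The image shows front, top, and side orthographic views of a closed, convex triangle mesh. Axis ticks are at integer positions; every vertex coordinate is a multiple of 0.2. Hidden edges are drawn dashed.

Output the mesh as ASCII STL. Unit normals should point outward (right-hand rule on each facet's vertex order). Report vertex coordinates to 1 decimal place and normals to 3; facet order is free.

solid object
 facet normal -0.511 0.571 0.643
  outer loop
   vertex 1.0 1.8 3.8
   vertex 3.6 4.8 3.2
   vertex 1.0 3.6 2.2
  endloop
 endfacet
 facet normal 0.657 -0.448 0.607
  outer loop
   vertex 1.0 1.8 3.8
   vertex 3.0 0.4 0.6
   vertex 3.6 4.8 3.2
  endloop
 endfacet
 facet normal -0.470 0.862 0.188
  outer loop
   vertex 2.8 4.8 1.2
   vertex 1.0 3.6 2.2
   vertex 3.6 4.8 3.2
  endloop
 endfacet
 facet normal -0.529 0.091 -0.844
  outer loop
   vertex 2.8 4.8 1.2
   vertex 3.0 0.4 0.6
   vertex 1.0 3.6 2.2
  endloop
 endfacet
 facet normal 0.925 0.092 -0.370
  outer loop
   vertex 2.8 4.8 1.2
   vertex 3.6 4.8 3.2
   vertex 3.0 0.4 0.6
  endloop
 endfacet
 facet normal -0.553 0.069 -0.830
  outer loop
   vertex 1.0 1.2 2.0
   vertex 1.0 3.6 2.2
   vertex 3.0 0.4 0.6
  endloop
 endfacet
 facet normal -1.000 0.000 0.000
  outer loop
   vertex 1.0 1.2 2.0
   vertex 1.0 1.8 3.8
   vertex 1.0 3.6 2.2
  endloop
 endfacet
 facet normal -0.156 -0.937 0.312
  outer loop
   vertex 1.0 1.2 2.0
   vertex 3.0 0.4 0.6
   vertex 1.0 1.8 3.8
  endloop
 endfacet
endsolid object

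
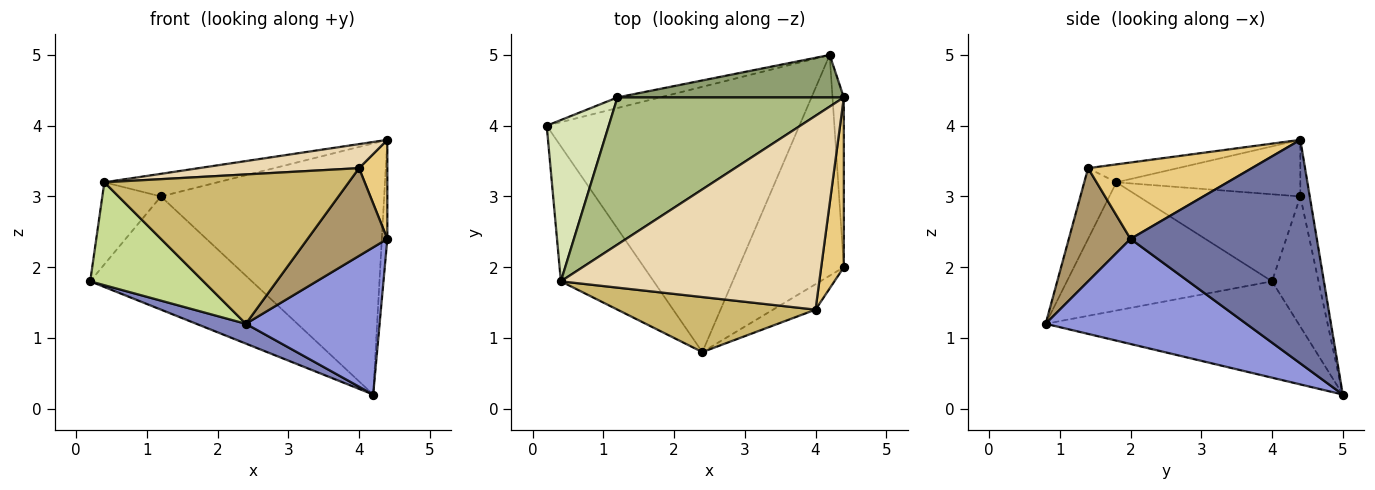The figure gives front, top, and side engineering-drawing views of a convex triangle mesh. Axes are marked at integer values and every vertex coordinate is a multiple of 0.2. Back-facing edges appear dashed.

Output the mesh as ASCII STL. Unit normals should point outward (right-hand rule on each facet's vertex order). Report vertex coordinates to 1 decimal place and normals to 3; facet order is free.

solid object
 facet normal 0.998 0.029 -0.051
  outer loop
   vertex 4.4 4.4 3.8
   vertex 4.4 2.0 2.4
   vertex 4.2 5.0 0.2
  endloop
 endfacet
 facet normal -0.355 -0.070 -0.932
  outer loop
   vertex 2.4 0.8 1.2
   vertex 0.2 4.0 1.8
   vertex 4.2 5.0 0.2
  endloop
 endfacet
 facet normal 0.640 -0.426 -0.640
  outer loop
   vertex 2.4 0.8 1.2
   vertex 4.2 5.0 0.2
   vertex 4.4 2.0 2.4
  endloop
 endfacet
 facet normal -0.275 0.957 -0.090
  outer loop
   vertex 1.2 4.4 3.0
   vertex 4.2 5.0 0.2
   vertex 0.2 4.0 1.8
  endloop
 endfacet
 facet normal -0.042 0.985 0.167
  outer loop
   vertex 1.2 4.4 3.0
   vertex 4.4 4.4 3.8
   vertex 4.2 5.0 0.2
  endloop
 endfacet
 facet normal -0.240 0.148 0.960
  outer loop
   vertex 0.4 1.8 3.2
   vertex 4.4 4.4 3.8
   vertex 1.2 4.4 3.0
  endloop
 endfacet
 facet normal -0.739 -0.408 -0.535
  outer loop
   vertex 0.4 1.8 3.2
   vertex 0.2 4.0 1.8
   vertex 2.4 0.8 1.2
  endloop
 endfacet
 facet normal -0.781 0.283 0.557
  outer loop
   vertex 0.4 1.8 3.2
   vertex 1.2 4.4 3.0
   vertex 0.2 4.0 1.8
  endloop
 endfacet
 facet normal 0.597 -0.771 -0.224
  outer loop
   vertex 4.0 1.4 3.4
   vertex 2.4 0.8 1.2
   vertex 4.4 2.0 2.4
  endloop
 endfacet
 facet normal -0.123 -0.931 0.343
  outer loop
   vertex 4.0 1.4 3.4
   vertex 0.4 1.8 3.2
   vertex 2.4 0.8 1.2
  endloop
 endfacet
 facet normal 0.946 -0.163 0.280
  outer loop
   vertex 4.0 1.4 3.4
   vertex 4.4 2.0 2.4
   vertex 4.4 4.4 3.8
  endloop
 endfacet
 facet normal -0.069 -0.123 0.990
  outer loop
   vertex 4.0 1.4 3.4
   vertex 4.4 4.4 3.8
   vertex 0.4 1.8 3.2
  endloop
 endfacet
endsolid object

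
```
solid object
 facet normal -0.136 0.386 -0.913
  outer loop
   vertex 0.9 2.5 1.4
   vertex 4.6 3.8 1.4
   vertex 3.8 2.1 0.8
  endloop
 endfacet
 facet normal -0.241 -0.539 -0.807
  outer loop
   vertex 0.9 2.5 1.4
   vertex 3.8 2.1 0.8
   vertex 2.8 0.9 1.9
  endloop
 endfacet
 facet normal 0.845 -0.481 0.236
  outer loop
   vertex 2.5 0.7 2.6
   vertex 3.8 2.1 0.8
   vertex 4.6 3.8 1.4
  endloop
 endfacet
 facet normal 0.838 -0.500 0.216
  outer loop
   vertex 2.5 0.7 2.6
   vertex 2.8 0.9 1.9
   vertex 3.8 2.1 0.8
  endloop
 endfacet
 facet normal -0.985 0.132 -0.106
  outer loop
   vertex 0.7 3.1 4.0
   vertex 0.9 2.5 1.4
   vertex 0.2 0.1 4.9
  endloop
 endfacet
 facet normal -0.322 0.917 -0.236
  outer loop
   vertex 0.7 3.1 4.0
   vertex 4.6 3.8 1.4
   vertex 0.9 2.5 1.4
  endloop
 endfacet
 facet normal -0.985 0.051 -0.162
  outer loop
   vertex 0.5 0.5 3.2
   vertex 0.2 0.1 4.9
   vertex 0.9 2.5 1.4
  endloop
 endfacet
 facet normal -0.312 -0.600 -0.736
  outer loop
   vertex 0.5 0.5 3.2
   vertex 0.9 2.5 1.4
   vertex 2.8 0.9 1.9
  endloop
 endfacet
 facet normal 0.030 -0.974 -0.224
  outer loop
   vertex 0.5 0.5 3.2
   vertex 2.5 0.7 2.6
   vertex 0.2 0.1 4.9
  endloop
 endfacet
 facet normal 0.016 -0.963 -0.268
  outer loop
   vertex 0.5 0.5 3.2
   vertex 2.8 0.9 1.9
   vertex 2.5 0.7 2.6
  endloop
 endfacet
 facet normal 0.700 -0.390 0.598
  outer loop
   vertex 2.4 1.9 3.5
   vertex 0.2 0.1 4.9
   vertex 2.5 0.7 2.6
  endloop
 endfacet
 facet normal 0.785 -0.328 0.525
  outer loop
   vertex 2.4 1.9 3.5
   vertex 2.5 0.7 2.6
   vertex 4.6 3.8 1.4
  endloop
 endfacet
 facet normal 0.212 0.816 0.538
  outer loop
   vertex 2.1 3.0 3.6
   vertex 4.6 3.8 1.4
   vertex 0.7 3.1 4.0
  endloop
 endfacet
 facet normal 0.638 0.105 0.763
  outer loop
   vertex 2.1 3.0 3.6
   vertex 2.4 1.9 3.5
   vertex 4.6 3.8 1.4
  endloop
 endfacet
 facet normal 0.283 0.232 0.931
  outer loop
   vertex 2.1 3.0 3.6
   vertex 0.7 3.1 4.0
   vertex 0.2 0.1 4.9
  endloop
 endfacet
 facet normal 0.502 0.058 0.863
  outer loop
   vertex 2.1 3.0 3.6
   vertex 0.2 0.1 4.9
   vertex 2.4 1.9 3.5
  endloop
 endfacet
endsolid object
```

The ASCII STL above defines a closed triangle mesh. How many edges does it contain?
24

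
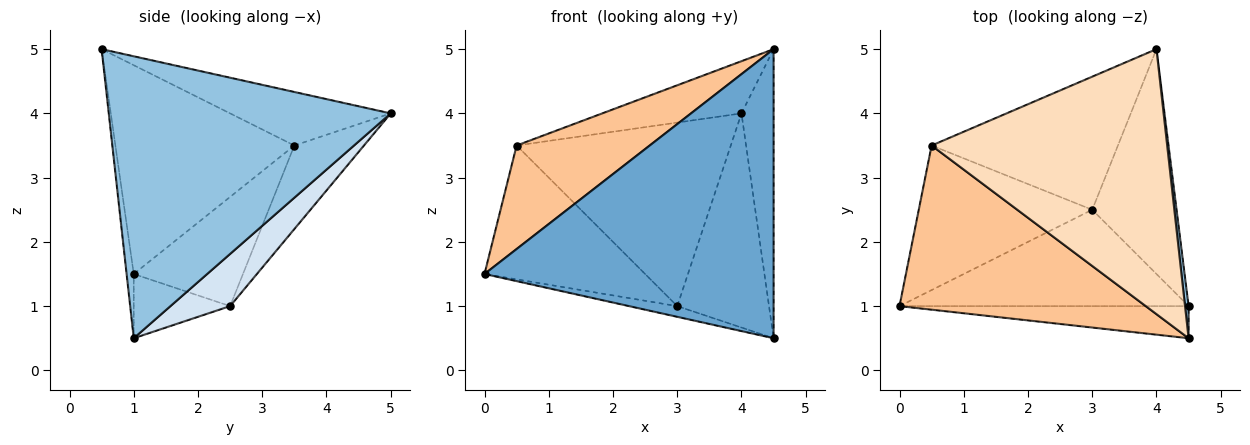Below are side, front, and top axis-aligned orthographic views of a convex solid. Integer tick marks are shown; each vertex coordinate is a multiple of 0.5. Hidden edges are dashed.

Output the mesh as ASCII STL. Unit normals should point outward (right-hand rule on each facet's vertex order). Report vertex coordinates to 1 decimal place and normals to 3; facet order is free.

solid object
 facet normal -0.025 -0.994 -0.110
  outer loop
   vertex 4.5 0.5 5.0
   vertex 0.0 1.0 1.5
   vertex 4.5 1.0 0.5
  endloop
 endfacet
 facet normal 0.993 0.113 0.013
  outer loop
   vertex 4.5 0.5 5.0
   vertex 4.5 1.0 0.5
   vertex 4.0 5.0 4.0
  endloop
 endfacet
 facet normal -0.216 0.108 -0.970
  outer loop
   vertex 3.0 2.5 1.0
   vertex 4.5 1.0 0.5
   vertex 0.0 1.0 1.5
  endloop
 endfacet
 facet normal 0.409 0.629 -0.661
  outer loop
   vertex 3.0 2.5 1.0
   vertex 4.0 5.0 4.0
   vertex 4.5 1.0 0.5
  endloop
 endfacet
 facet normal -0.419 0.617 -0.666
  outer loop
   vertex 0.5 3.5 3.5
   vertex 3.0 2.5 1.0
   vertex 0.0 1.0 1.5
  endloop
 endfacet
 facet normal -0.254 0.783 -0.568
  outer loop
   vertex 0.5 3.5 3.5
   vertex 4.0 5.0 4.0
   vertex 3.0 2.5 1.0
  endloop
 endfacet
 facet normal -0.583 -0.433 0.687
  outer loop
   vertex 0.5 3.5 3.5
   vertex 0.0 1.0 1.5
   vertex 4.5 0.5 5.0
  endloop
 endfacet
 facet normal -0.218 0.189 0.958
  outer loop
   vertex 0.5 3.5 3.5
   vertex 4.5 0.5 5.0
   vertex 4.0 5.0 4.0
  endloop
 endfacet
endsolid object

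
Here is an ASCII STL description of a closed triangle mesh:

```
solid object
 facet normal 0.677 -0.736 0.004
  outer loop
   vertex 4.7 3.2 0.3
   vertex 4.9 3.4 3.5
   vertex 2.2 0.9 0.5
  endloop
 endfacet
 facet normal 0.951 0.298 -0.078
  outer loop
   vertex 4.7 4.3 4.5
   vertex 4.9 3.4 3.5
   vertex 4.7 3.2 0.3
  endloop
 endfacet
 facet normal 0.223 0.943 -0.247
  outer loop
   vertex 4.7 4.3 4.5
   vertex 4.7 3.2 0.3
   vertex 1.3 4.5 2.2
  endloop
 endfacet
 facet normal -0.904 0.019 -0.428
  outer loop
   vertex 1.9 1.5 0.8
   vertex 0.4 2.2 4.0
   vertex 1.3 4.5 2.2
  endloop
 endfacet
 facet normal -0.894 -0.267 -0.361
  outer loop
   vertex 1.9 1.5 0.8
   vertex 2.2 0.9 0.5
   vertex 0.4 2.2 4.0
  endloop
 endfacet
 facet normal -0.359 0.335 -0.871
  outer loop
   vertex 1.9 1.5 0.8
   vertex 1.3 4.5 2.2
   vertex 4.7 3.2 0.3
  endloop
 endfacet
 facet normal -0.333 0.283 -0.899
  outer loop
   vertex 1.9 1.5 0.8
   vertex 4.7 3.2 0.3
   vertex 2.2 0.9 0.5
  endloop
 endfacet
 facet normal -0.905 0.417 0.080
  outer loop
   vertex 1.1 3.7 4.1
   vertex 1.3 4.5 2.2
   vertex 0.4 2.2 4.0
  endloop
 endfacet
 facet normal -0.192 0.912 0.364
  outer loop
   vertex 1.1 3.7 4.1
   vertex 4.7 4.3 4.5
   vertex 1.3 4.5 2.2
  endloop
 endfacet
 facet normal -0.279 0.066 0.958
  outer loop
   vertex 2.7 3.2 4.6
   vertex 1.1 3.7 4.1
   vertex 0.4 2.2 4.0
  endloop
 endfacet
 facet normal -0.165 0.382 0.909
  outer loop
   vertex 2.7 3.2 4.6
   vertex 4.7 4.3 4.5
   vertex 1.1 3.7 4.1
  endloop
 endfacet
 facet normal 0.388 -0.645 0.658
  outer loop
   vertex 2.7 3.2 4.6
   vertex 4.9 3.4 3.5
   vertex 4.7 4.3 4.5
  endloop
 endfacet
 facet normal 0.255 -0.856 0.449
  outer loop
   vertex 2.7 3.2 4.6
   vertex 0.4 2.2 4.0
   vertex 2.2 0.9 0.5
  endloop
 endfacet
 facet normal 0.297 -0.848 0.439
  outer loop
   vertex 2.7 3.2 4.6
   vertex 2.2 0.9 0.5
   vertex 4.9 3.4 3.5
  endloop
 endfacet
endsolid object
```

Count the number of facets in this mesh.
14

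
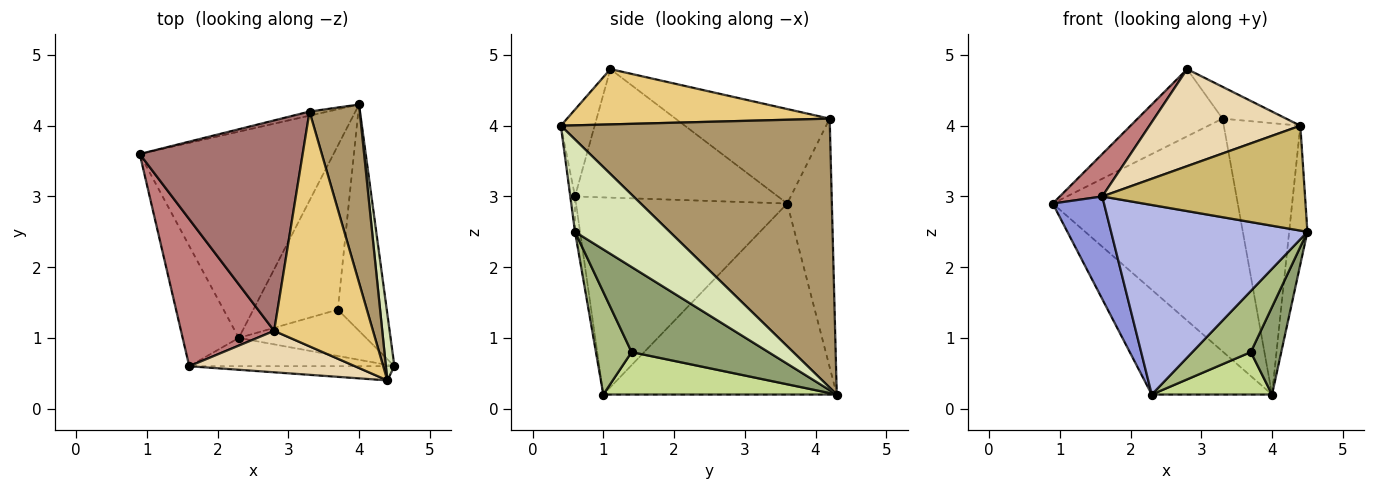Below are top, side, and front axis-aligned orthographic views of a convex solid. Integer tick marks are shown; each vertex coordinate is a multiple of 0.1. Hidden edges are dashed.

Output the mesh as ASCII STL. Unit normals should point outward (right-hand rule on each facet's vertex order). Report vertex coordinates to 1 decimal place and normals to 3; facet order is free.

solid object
 facet normal -0.660 0.340 -0.670
  outer loop
   vertex 2.3 1.0 0.2
   vertex 0.9 3.6 2.9
   vertex 4.0 4.3 0.2
  endloop
 endfacet
 facet normal -0.234 0.972 -0.017
  outer loop
   vertex 3.3 4.2 4.1
   vertex 4.0 4.3 0.2
   vertex 0.9 3.6 2.9
  endloop
 endfacet
 facet normal -0.937 -0.227 -0.267
  outer loop
   vertex 1.6 0.6 3.0
   vertex 0.9 3.6 2.9
   vertex 2.3 1.0 0.2
  endloop
 endfacet
 facet normal -0.025 -0.989 -0.148
  outer loop
   vertex 1.6 0.6 3.0
   vertex 2.3 1.0 0.2
   vertex 4.5 0.6 2.5
  endloop
 endfacet
 facet normal 0.851 -0.189 -0.490
  outer loop
   vertex 3.7 1.4 0.8
   vertex 4.0 4.3 0.2
   vertex 4.5 0.6 2.5
  endloop
 endfacet
 facet normal 0.438 -0.717 -0.543
  outer loop
   vertex 3.7 1.4 0.8
   vertex 4.5 0.6 2.5
   vertex 2.3 1.0 0.2
  endloop
 endfacet
 facet normal 0.437 -0.225 -0.871
  outer loop
   vertex 3.7 1.4 0.8
   vertex 2.3 1.0 0.2
   vertex 4.0 4.3 0.2
  endloop
 endfacet
 facet normal 0.978 0.188 0.090
  outer loop
   vertex 4.4 0.4 4.0
   vertex 4.5 0.6 2.5
   vertex 4.0 4.3 0.2
  endloop
 endfacet
 facet normal 0.947 0.269 0.177
  outer loop
   vertex 4.4 0.4 4.0
   vertex 4.0 4.3 0.2
   vertex 3.3 4.2 4.1
  endloop
 endfacet
 facet normal -0.023 -0.991 -0.134
  outer loop
   vertex 4.4 0.4 4.0
   vertex 1.6 0.6 3.0
   vertex 4.5 0.6 2.5
  endloop
 endfacet
 facet normal 0.485 0.118 0.867
  outer loop
   vertex 2.8 1.1 4.8
   vertex 4.4 0.4 4.0
   vertex 3.3 4.2 4.1
  endloop
 endfacet
 facet normal -0.202 -0.901 0.385
  outer loop
   vertex 2.8 1.1 4.8
   vertex 1.6 0.6 3.0
   vertex 4.4 0.4 4.0
  endloop
 endfacet
 facet normal -0.483 0.266 0.834
  outer loop
   vertex 2.8 1.1 4.8
   vertex 3.3 4.2 4.1
   vertex 0.9 3.6 2.9
  endloop
 endfacet
 facet normal -0.798 -0.167 0.579
  outer loop
   vertex 2.8 1.1 4.8
   vertex 0.9 3.6 2.9
   vertex 1.6 0.6 3.0
  endloop
 endfacet
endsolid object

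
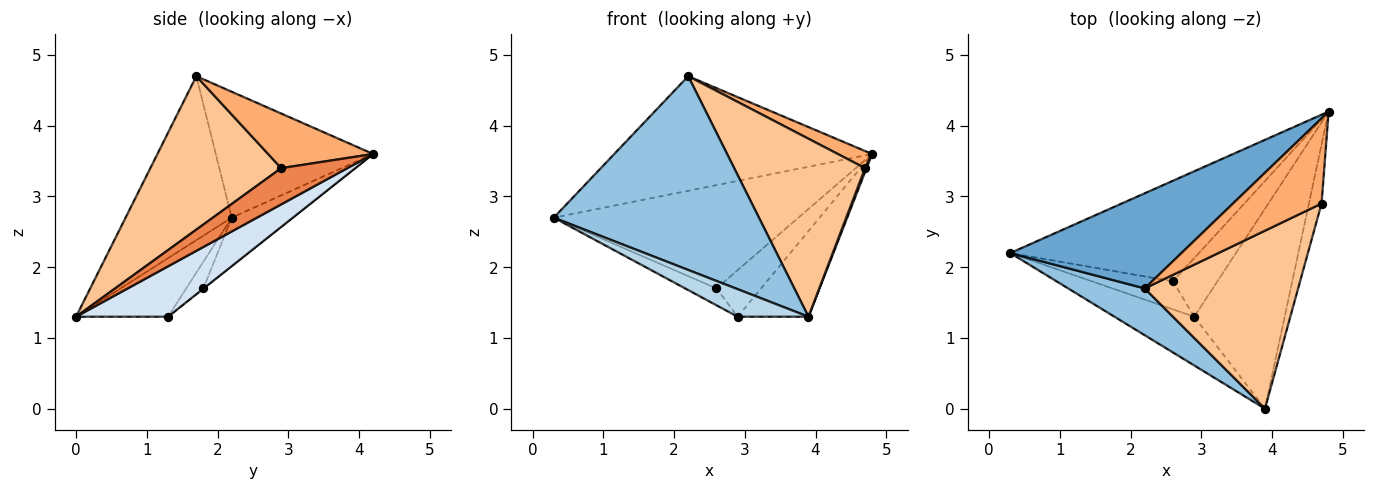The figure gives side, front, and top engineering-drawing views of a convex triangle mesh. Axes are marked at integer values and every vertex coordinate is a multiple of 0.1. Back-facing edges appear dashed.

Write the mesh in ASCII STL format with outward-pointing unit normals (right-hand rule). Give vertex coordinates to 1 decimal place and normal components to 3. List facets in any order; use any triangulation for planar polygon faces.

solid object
 facet normal -0.425 0.697 0.578
  outer loop
   vertex 2.2 1.7 4.7
   vertex 4.8 4.2 3.6
   vertex 0.3 2.2 2.7
  endloop
 endfacet
 facet normal -0.449 -0.868 0.210
  outer loop
   vertex 2.2 1.7 4.7
   vertex 0.3 2.2 2.7
   vertex 3.9 0.0 1.3
  endloop
 endfacet
 facet normal -0.538 -0.414 -0.734
  outer loop
   vertex 2.9 1.3 1.3
   vertex 3.9 0.0 1.3
   vertex 0.3 2.2 2.7
  endloop
 endfacet
 facet normal 0.456 0.350 -0.818
  outer loop
   vertex 2.9 1.3 1.3
   vertex 4.8 4.2 3.6
   vertex 3.9 0.0 1.3
  endloop
 endfacet
 facet normal 0.944 -0.022 -0.329
  outer loop
   vertex 4.7 2.9 3.4
   vertex 3.9 0.0 1.3
   vertex 4.8 4.2 3.6
  endloop
 endfacet
 facet normal 0.517 -0.169 0.839
  outer loop
   vertex 4.7 2.9 3.4
   vertex 4.8 4.2 3.6
   vertex 2.2 1.7 4.7
  endloop
 endfacet
 facet normal 0.577 -0.577 0.577
  outer loop
   vertex 4.7 2.9 3.4
   vertex 2.2 1.7 4.7
   vertex 3.9 0.0 1.3
  endloop
 endfacet
 facet normal -0.176 0.705 -0.687
  outer loop
   vertex 2.6 1.8 1.7
   vertex 0.3 2.2 2.7
   vertex 4.8 4.2 3.6
  endloop
 endfacet
 facet normal -0.272 0.496 -0.824
  outer loop
   vertex 2.6 1.8 1.7
   vertex 2.9 1.3 1.3
   vertex 0.3 2.2 2.7
  endloop
 endfacet
 facet normal -0.004 0.623 -0.782
  outer loop
   vertex 2.6 1.8 1.7
   vertex 4.8 4.2 3.6
   vertex 2.9 1.3 1.3
  endloop
 endfacet
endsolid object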